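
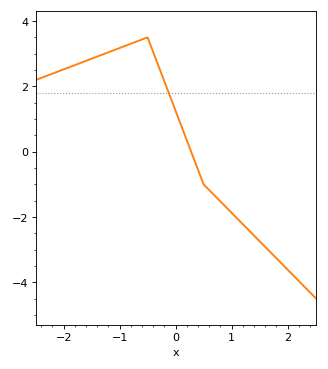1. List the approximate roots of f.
0.3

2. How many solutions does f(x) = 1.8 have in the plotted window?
1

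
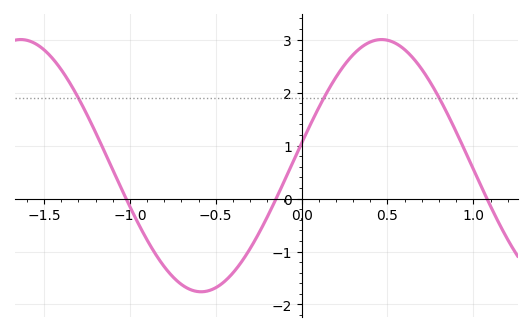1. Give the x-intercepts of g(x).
-1.02, -0.148, 1.08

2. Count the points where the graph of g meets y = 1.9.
3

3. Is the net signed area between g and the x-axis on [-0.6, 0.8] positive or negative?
positive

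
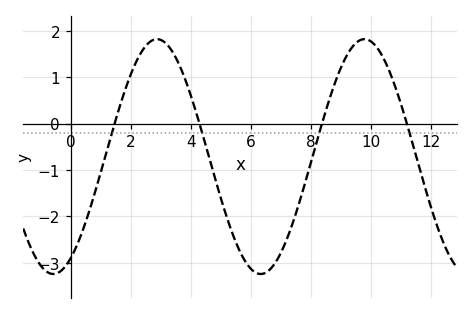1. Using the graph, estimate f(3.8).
1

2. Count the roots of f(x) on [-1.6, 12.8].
4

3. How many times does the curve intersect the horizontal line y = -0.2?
4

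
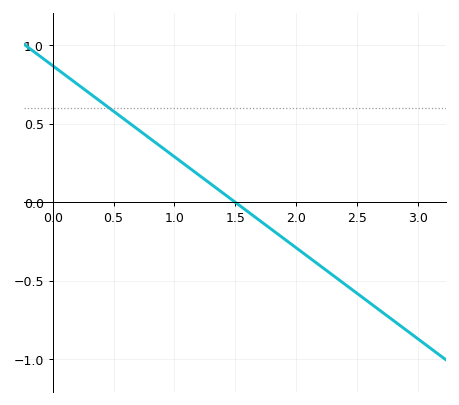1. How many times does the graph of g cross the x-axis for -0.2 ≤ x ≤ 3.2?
1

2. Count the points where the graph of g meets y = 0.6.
1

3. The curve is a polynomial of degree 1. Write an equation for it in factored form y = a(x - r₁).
y = -0.58(x - 1.5)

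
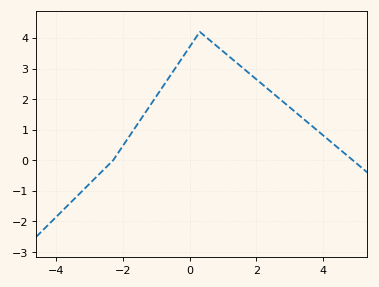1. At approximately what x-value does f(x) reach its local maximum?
0.302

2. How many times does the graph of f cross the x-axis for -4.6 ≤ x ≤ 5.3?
2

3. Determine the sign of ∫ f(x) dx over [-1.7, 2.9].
positive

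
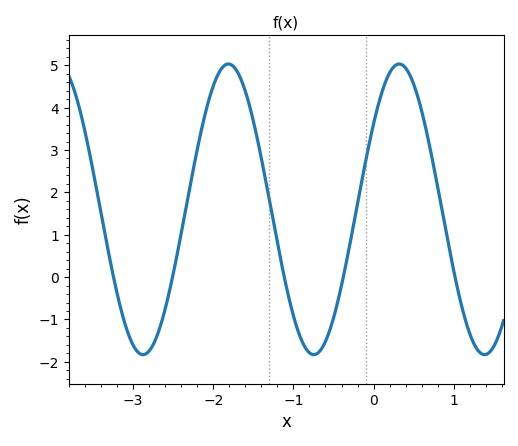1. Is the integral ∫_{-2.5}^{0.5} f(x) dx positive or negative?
positive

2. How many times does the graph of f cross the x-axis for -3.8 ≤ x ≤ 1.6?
5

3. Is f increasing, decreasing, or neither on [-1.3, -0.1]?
neither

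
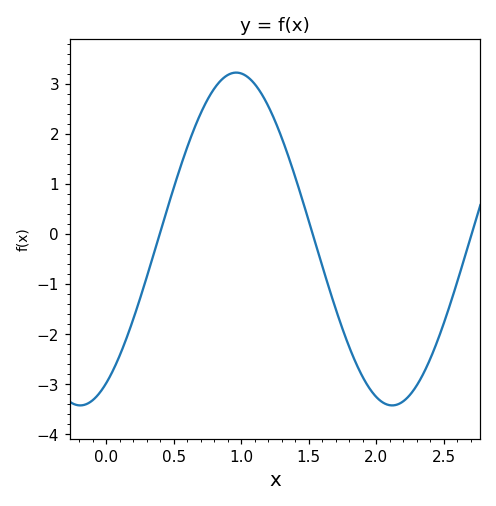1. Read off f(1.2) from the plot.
2.56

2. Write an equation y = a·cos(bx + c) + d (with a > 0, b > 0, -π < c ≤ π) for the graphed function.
y = 3.32cos(2.72x - 2.62) - 0.1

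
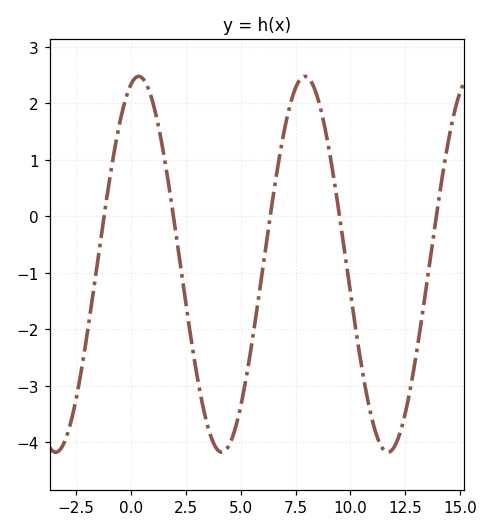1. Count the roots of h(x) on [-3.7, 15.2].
5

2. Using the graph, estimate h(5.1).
-3.17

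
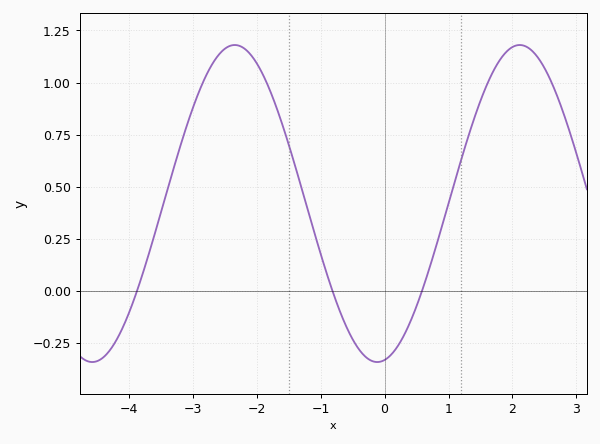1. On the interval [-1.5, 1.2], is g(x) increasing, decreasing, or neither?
neither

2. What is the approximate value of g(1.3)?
0.733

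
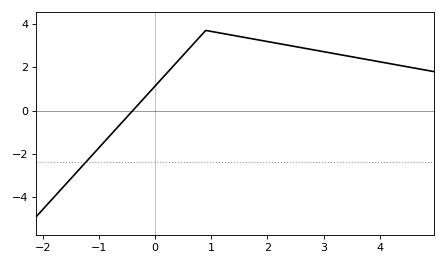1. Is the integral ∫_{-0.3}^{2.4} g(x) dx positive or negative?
positive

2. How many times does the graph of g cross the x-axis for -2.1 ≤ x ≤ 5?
1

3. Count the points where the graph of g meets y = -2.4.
1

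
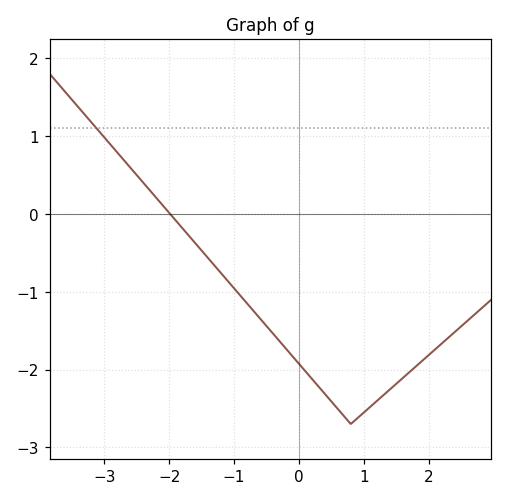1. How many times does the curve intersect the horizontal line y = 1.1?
1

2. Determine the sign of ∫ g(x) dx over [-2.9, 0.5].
negative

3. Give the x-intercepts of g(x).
-1.99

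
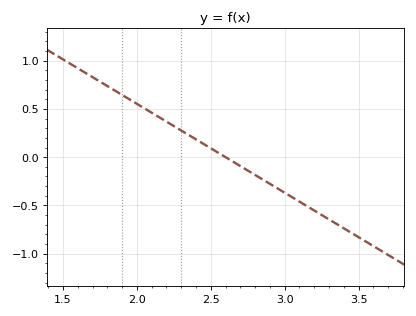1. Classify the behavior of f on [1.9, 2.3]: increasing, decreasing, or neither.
decreasing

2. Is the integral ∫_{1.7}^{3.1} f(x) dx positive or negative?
positive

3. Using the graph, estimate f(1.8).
0.736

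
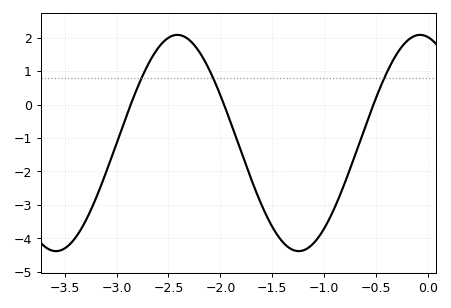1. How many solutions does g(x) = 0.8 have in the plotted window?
3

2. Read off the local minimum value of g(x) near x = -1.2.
-4.4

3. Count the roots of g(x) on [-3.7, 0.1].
3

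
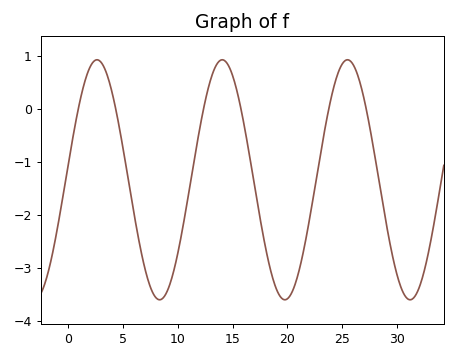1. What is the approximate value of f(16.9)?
-1.32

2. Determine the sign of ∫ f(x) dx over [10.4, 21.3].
negative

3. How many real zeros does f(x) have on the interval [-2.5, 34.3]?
6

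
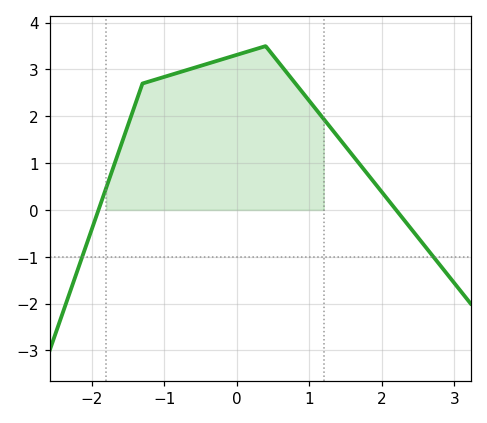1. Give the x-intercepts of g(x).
-1.9, 2.2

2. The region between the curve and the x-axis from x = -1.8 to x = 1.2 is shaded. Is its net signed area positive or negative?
positive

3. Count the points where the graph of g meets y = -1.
2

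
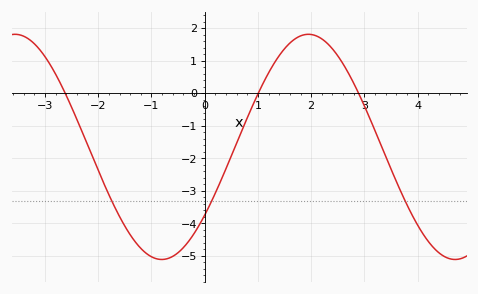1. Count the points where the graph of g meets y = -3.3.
3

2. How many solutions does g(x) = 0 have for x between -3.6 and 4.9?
3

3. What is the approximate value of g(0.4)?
-2.3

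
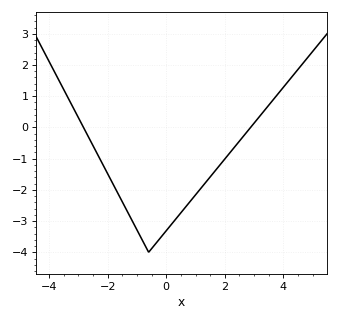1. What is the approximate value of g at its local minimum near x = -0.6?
-4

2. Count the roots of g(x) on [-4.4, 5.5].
2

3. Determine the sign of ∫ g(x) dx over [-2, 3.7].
negative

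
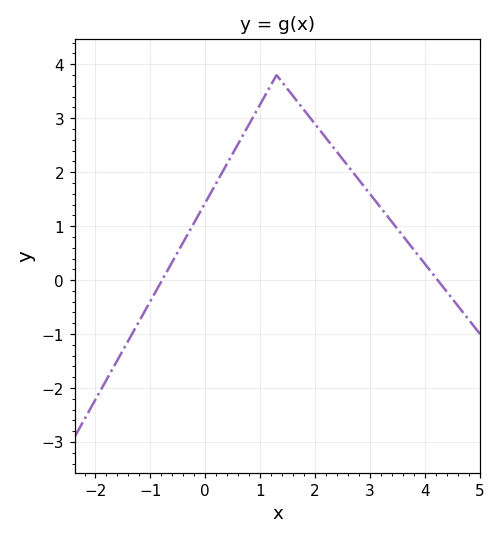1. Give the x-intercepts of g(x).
-0.785, 4.24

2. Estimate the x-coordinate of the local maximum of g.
1.3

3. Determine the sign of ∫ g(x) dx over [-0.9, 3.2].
positive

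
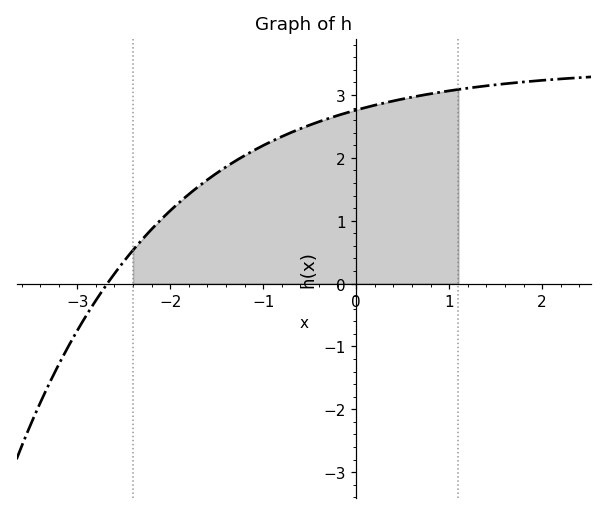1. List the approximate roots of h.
-2.68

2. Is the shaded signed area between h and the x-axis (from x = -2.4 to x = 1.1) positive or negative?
positive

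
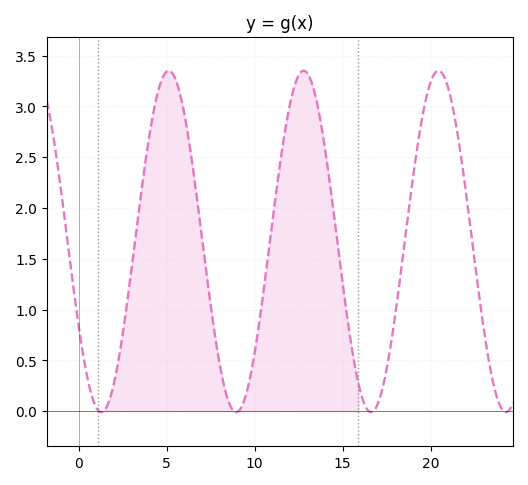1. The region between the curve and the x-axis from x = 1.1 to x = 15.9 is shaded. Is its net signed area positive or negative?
positive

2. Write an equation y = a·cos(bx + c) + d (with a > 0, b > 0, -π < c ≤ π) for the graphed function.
y = 1.68cos(0.82x + 2.08) + 1.67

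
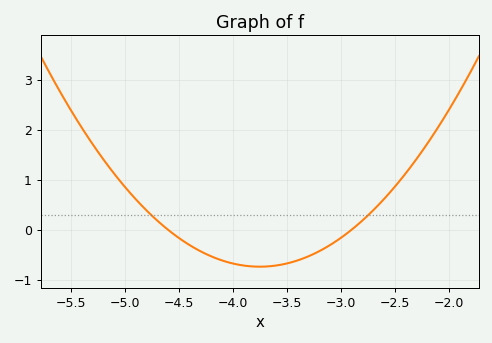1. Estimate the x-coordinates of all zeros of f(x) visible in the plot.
-4.6, -2.9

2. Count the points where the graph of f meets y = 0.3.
2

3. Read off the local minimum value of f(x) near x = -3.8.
-0.737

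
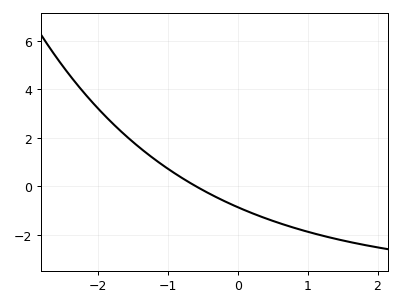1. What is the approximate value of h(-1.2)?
1.14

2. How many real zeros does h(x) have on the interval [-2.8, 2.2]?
1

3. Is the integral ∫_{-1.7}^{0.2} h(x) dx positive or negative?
positive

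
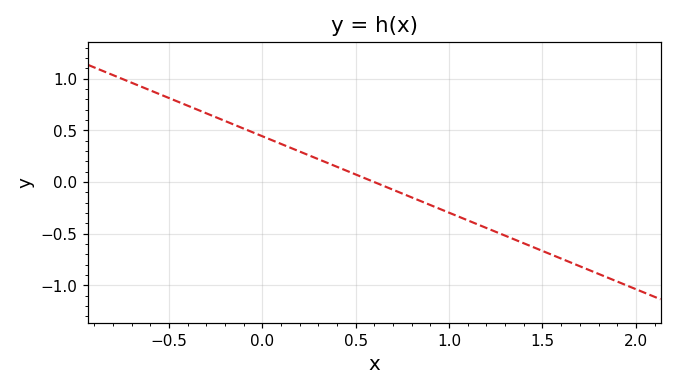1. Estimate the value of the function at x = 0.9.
-0.2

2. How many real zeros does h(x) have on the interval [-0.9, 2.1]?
1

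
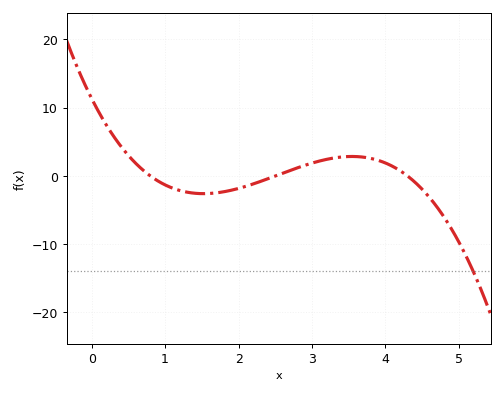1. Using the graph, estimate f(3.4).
2.78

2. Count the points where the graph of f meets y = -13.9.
1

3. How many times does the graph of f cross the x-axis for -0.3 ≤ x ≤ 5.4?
3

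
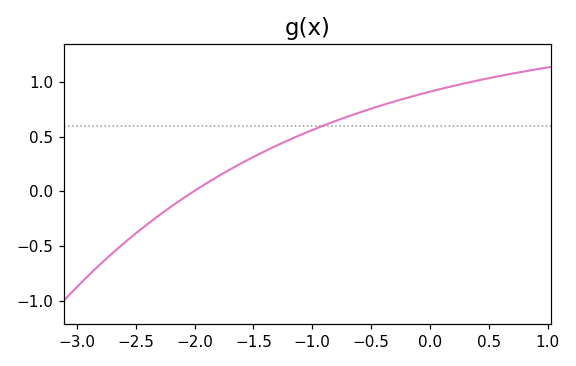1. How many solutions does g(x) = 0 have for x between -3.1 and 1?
1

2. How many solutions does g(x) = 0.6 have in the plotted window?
1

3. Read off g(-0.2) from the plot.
0.85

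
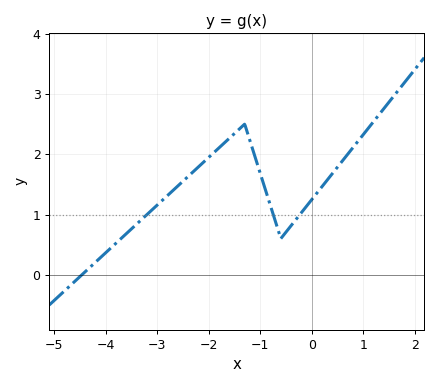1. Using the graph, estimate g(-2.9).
1.2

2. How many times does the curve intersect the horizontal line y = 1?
3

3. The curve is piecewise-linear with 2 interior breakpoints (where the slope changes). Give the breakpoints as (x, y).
(-1.3, 2.5); (-0.6, 0.6)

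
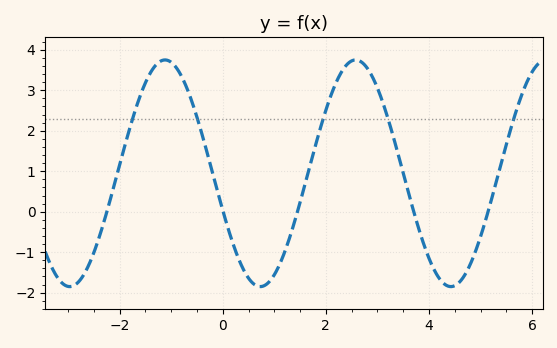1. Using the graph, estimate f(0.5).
-1.64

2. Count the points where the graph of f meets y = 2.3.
5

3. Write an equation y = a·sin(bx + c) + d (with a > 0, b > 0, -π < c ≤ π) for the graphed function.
y = 2.8sin(1.7x - 2.81) + 0.95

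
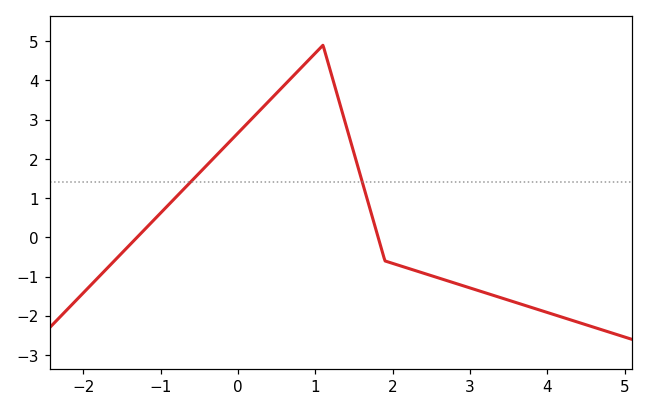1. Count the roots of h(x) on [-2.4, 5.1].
2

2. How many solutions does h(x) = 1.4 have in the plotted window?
2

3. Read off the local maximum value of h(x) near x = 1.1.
4.9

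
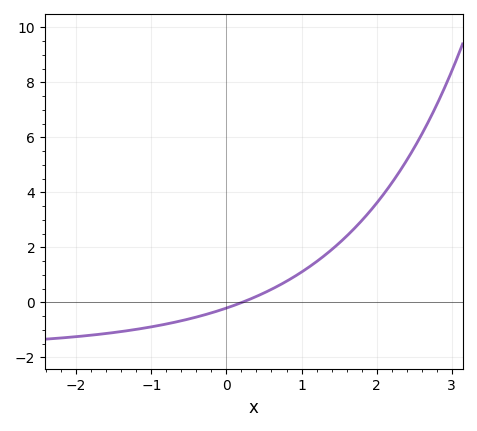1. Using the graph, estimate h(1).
1.1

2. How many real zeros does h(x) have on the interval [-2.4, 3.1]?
1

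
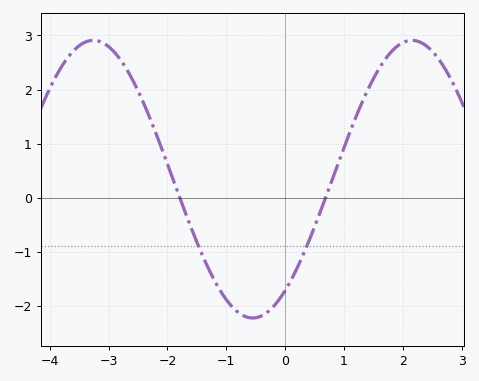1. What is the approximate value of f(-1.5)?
-0.826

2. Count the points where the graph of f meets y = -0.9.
2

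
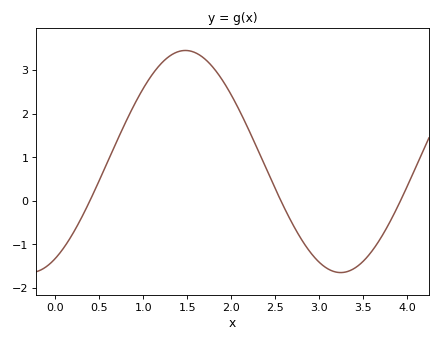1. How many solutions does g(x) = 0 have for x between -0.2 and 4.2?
3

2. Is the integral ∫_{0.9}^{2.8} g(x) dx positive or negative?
positive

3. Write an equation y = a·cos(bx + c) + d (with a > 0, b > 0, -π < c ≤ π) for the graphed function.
y = 2.55cos(1.8x - 2.6) + 0.9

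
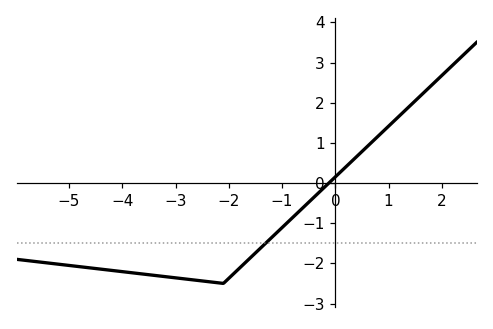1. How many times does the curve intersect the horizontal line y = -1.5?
1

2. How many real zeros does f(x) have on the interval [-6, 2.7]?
1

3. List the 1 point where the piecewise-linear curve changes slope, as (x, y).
(-2.1, -2.5)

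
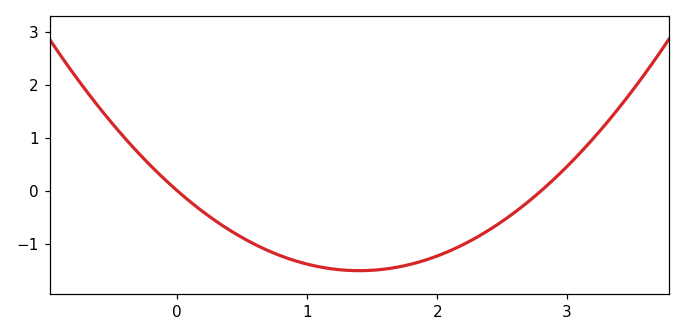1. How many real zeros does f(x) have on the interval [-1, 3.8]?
2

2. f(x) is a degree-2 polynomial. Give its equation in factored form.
y = 0.77(x - 0)(x - 2.8)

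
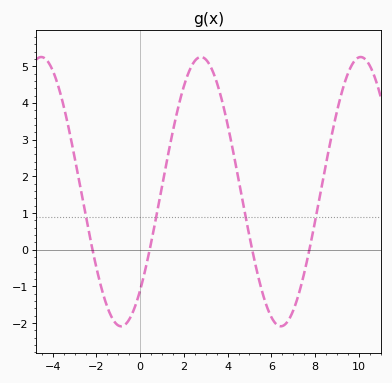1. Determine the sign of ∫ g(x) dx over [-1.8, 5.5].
positive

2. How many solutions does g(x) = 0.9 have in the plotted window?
4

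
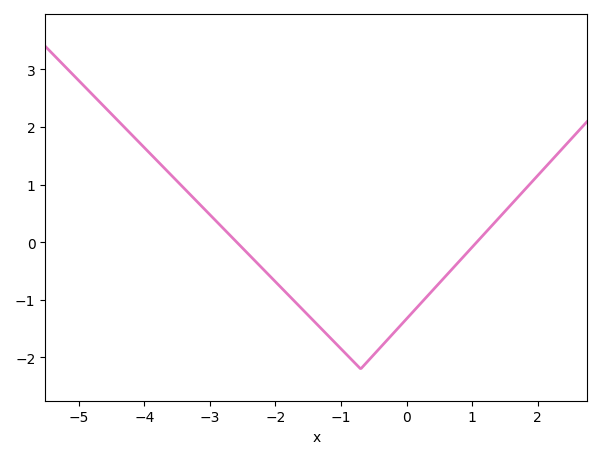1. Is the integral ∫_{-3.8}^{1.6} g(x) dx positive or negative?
negative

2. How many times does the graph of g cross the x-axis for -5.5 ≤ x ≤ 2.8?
2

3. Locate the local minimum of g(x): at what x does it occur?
-0.698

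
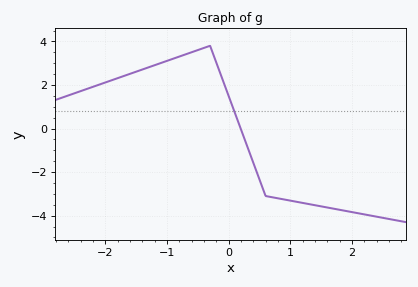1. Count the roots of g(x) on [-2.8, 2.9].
1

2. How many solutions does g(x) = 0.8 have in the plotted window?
1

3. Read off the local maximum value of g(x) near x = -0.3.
3.8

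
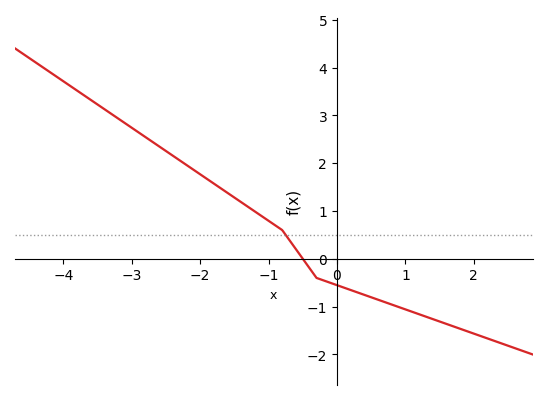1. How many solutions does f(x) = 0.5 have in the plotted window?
1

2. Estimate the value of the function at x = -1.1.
0.9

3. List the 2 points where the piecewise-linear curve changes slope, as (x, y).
(-0.8, 0.6); (-0.3, -0.4)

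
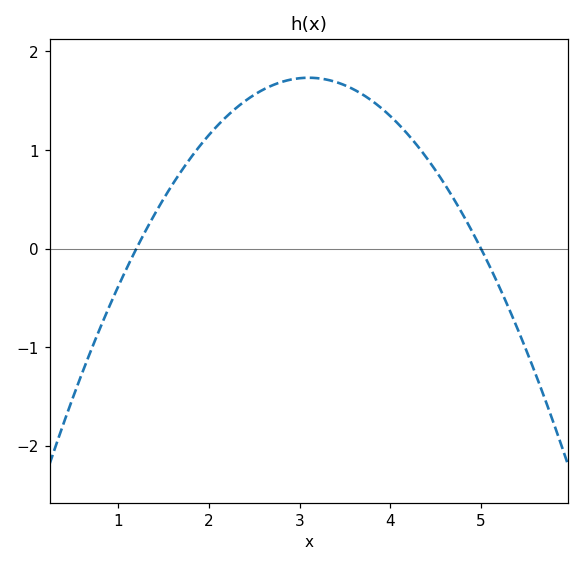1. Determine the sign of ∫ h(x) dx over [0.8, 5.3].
positive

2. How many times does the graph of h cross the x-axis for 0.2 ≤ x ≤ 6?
2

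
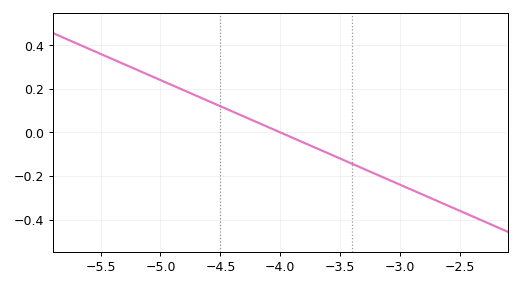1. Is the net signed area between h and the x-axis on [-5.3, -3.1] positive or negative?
positive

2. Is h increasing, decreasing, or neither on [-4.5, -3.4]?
decreasing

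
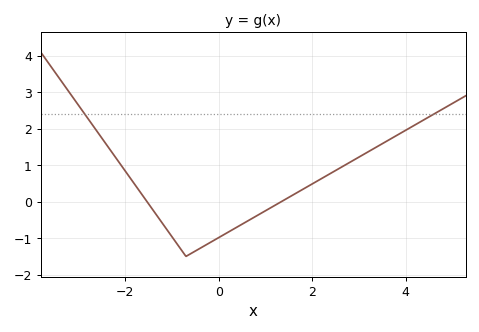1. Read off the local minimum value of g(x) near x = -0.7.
-1.5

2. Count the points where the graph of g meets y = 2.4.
2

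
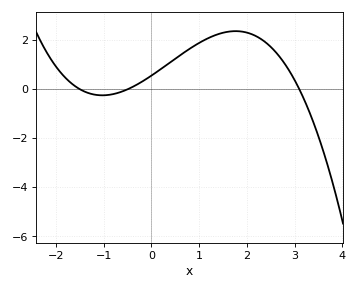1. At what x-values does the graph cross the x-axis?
-1.5, -0.5, 3.1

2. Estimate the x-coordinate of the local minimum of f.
-1.03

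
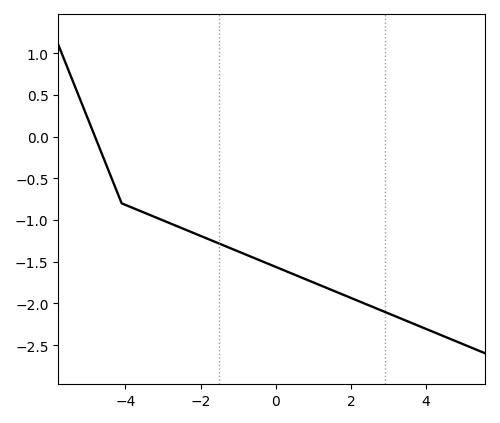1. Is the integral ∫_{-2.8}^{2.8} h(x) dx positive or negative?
negative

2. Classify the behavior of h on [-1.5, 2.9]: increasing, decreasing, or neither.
decreasing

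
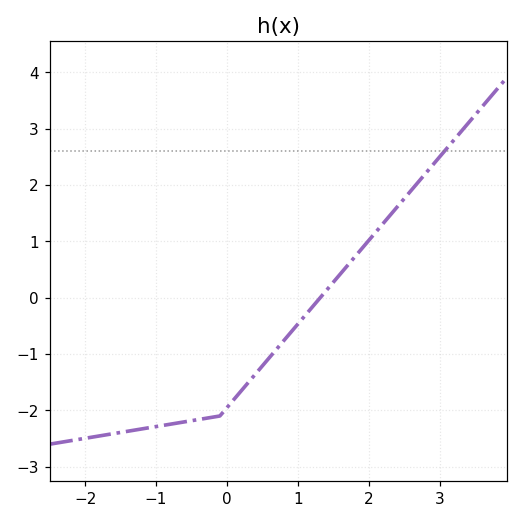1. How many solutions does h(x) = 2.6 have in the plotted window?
1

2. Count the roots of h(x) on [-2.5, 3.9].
1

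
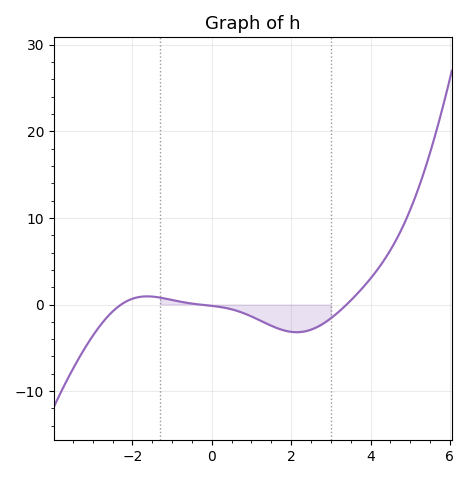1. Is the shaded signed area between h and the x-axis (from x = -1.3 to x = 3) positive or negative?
negative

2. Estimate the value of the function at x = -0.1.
0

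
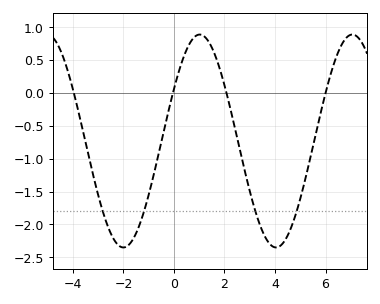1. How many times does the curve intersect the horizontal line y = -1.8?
4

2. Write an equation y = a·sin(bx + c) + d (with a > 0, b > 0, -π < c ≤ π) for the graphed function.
y = 1.62sin(1x + 0.51) - 0.73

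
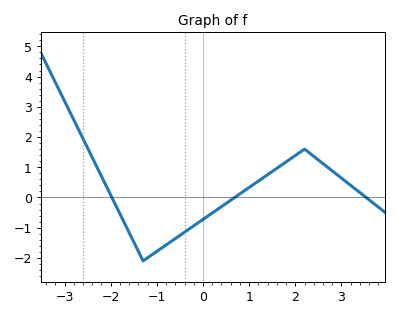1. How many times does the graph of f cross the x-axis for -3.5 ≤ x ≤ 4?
3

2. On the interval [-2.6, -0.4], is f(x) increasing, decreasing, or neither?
neither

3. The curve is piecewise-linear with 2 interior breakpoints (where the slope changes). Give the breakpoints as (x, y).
(-1.3, -2.1); (2.2, 1.6)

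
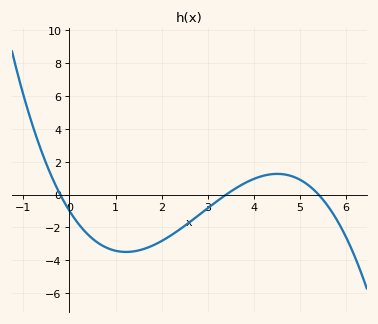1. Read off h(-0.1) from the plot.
-0.52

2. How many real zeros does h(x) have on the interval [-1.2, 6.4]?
3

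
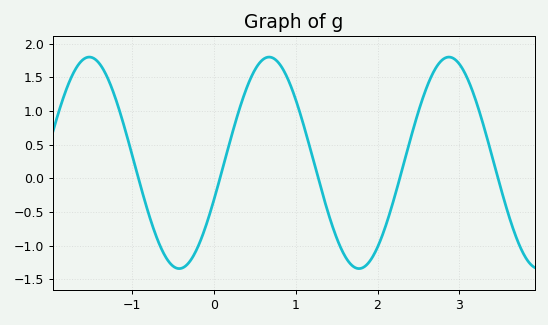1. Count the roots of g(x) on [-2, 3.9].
5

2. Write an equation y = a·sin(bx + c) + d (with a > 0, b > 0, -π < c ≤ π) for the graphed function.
y = 1.57sin(2.86x - 0.36) + 0.23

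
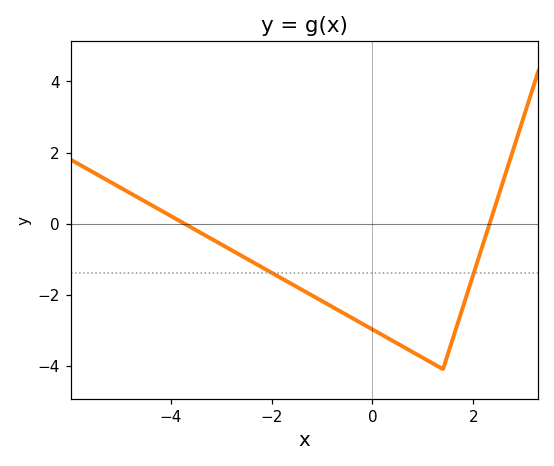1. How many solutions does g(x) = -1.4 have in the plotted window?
2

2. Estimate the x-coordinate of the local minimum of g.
1.4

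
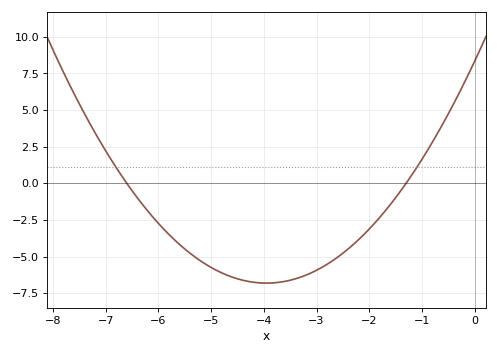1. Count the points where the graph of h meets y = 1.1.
2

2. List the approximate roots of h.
-6.6, -1.4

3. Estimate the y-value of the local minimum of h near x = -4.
-6.8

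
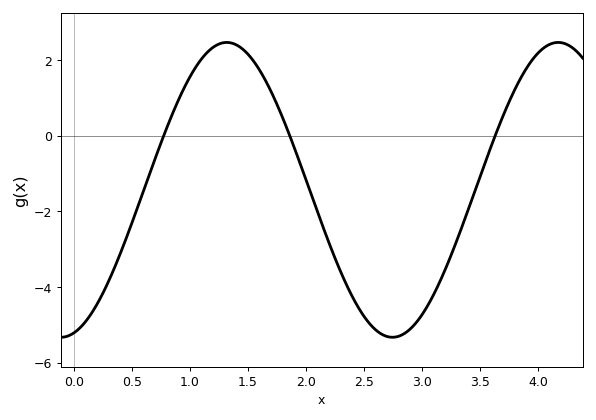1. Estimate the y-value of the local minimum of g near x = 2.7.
-5.4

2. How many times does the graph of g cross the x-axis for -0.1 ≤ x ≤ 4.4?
3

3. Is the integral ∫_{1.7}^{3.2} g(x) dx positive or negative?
negative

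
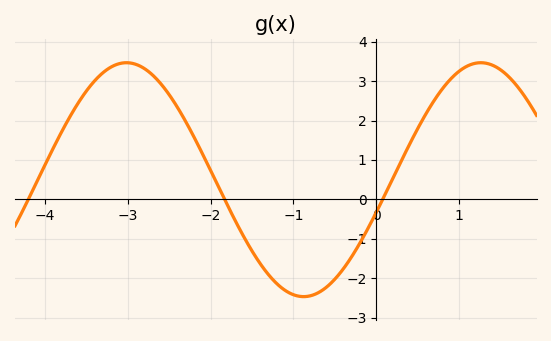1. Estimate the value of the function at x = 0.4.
1.4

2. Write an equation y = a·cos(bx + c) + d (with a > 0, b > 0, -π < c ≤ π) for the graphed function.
y = 2.97cos(1.47x - 1.85) + 0.5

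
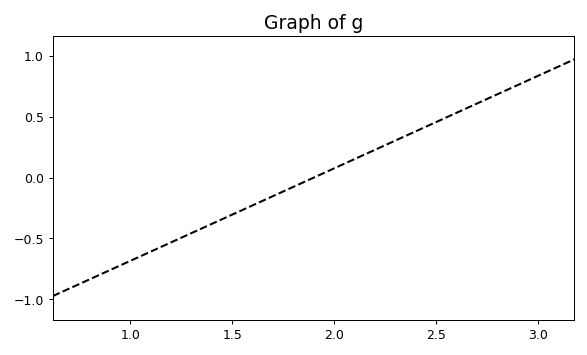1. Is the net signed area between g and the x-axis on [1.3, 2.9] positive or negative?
positive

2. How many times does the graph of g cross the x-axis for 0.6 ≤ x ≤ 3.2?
1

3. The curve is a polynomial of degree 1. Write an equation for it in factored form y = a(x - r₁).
y = 0.76(x - 1.9)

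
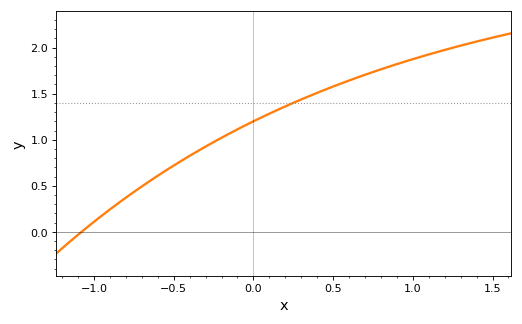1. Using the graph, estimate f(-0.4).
0.825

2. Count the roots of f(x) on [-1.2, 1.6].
1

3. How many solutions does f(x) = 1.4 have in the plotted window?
1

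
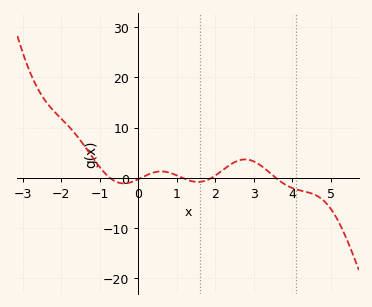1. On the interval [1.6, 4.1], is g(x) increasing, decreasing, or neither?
neither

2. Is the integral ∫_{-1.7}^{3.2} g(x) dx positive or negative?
positive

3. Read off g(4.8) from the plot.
-4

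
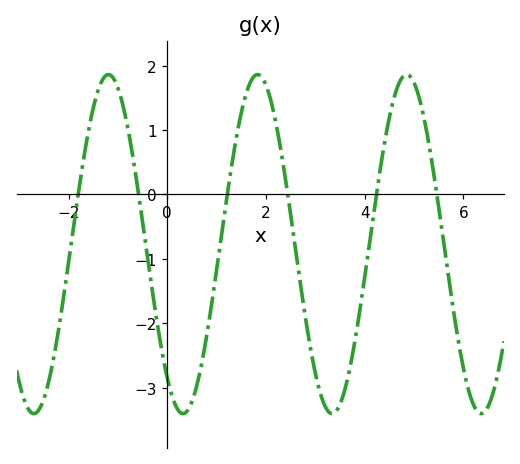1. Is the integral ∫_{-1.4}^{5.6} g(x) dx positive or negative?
negative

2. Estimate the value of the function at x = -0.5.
-0.4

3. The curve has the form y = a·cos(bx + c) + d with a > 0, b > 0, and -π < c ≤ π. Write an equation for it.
y = 2.63cos(2.1x + 2.5) - 0.77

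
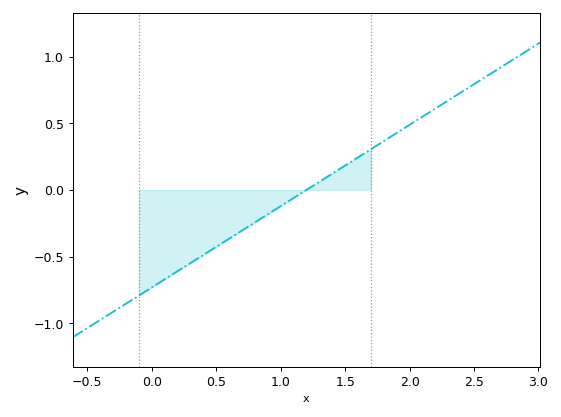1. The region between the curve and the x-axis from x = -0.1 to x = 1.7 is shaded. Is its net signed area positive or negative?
negative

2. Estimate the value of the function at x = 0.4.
-0.5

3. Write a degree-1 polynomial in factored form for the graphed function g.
y = 0.61(x - 1.2)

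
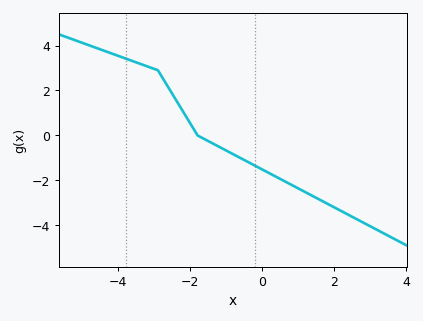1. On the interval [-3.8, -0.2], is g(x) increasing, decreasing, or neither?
decreasing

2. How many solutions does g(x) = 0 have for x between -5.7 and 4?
1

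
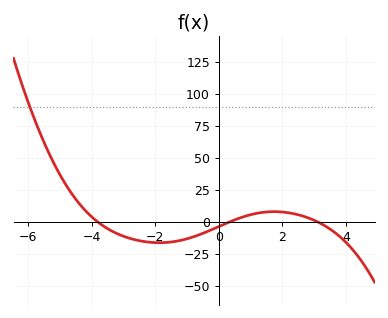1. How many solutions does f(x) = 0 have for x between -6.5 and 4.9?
3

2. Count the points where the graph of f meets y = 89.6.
1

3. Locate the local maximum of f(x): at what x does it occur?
1.74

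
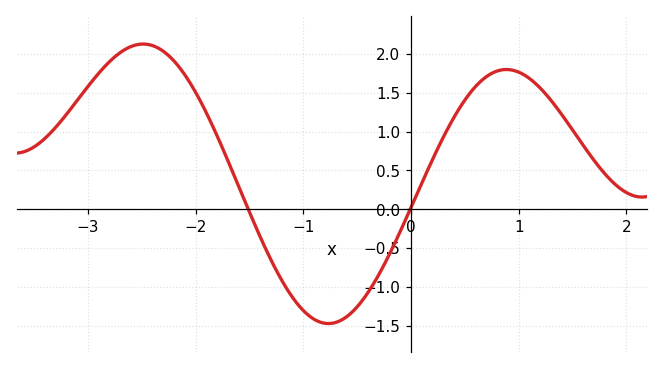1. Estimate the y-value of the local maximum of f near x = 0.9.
1.8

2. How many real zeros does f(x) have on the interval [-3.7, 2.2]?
2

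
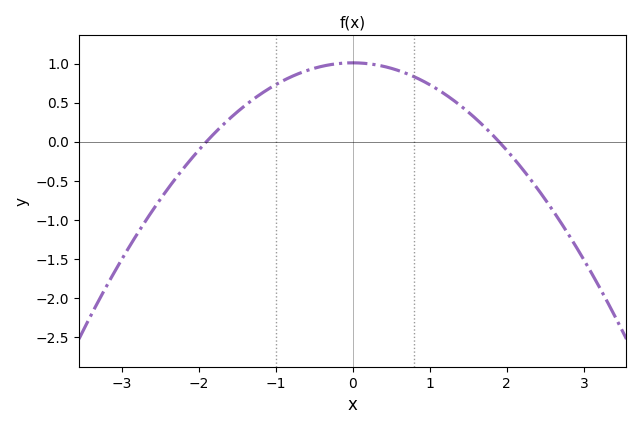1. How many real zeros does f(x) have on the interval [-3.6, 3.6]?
2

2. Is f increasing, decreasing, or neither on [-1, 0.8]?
neither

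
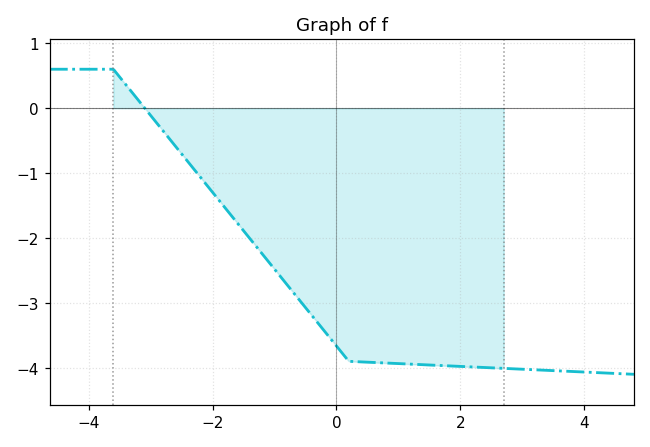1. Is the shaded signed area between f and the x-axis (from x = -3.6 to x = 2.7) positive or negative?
negative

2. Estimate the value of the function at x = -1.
-2.5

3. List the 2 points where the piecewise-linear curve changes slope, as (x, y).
(-3.6, 0.6); (0.2, -3.9)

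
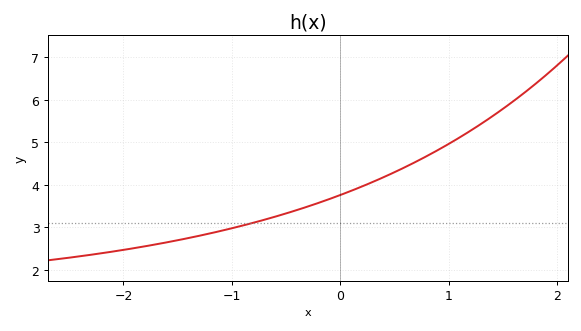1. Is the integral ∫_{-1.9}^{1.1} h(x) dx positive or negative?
positive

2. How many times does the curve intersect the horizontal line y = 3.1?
1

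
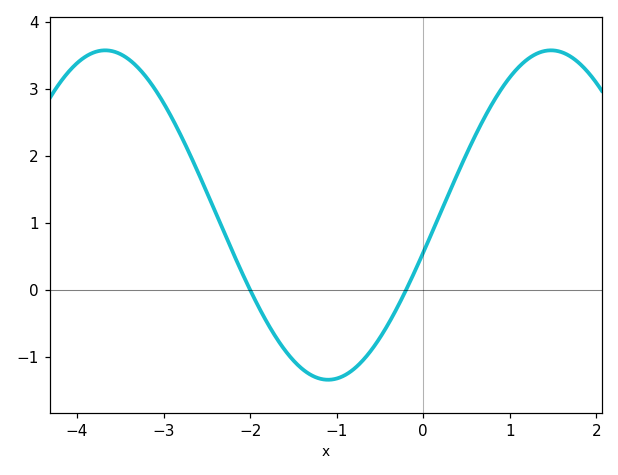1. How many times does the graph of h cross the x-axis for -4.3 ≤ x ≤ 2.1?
2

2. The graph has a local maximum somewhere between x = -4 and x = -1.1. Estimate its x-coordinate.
-3.7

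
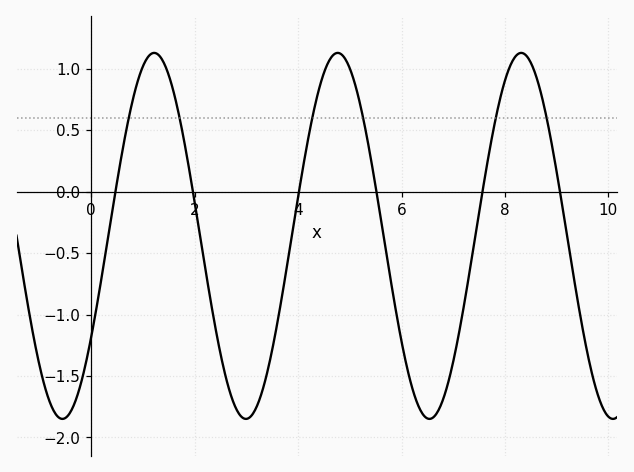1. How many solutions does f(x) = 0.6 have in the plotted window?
6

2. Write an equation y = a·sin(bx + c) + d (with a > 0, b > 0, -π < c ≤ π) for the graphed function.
y = 1.49sin(1.8x - 0.58) - 0.36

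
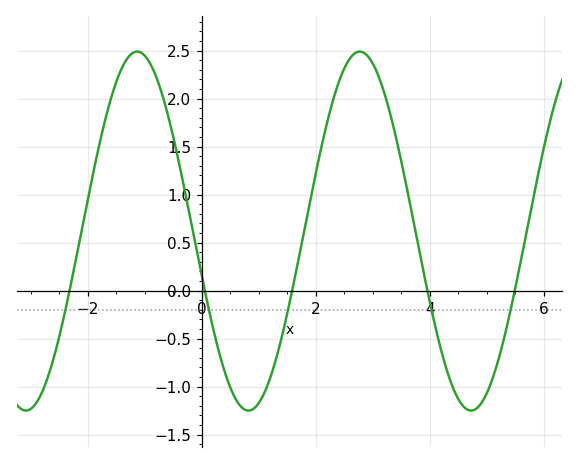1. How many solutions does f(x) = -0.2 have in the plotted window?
5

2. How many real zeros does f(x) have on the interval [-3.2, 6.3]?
5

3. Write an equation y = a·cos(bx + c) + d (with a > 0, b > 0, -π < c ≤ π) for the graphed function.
y = 1.87cos(1.61x + 1.82) + 0.62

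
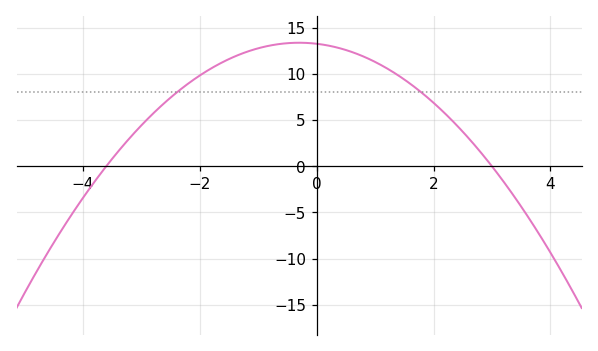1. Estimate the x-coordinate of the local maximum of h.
-0.3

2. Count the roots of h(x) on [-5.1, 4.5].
2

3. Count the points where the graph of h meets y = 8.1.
2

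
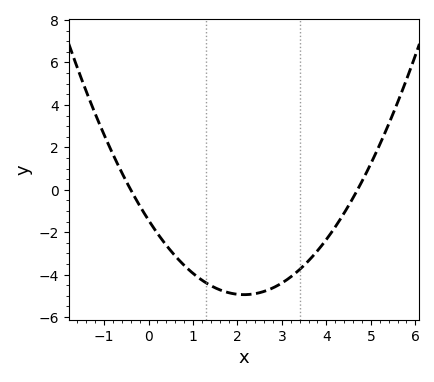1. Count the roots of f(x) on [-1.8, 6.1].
2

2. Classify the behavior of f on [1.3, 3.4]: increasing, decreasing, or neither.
neither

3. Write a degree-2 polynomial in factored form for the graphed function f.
y = 0.76(x + 0.4)(x - 4.7)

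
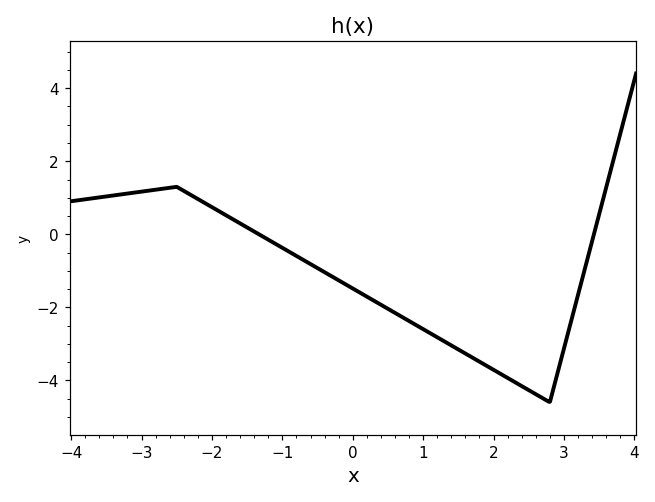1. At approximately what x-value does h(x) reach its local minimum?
2.8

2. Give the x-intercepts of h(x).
-1.4, 3.4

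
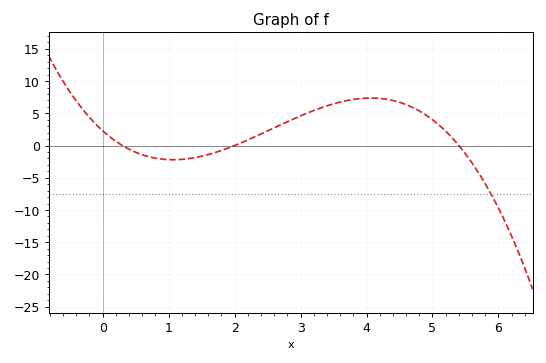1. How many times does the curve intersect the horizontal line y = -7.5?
1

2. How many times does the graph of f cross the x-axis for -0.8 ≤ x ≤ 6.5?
3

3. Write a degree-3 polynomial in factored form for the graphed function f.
y = -0.71(x - 0.3)(x - 2)(x - 5.4)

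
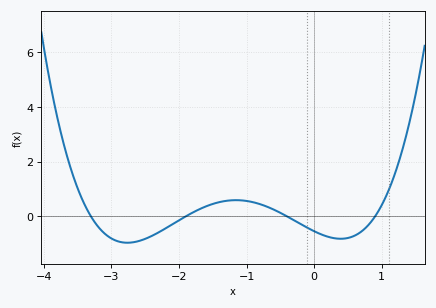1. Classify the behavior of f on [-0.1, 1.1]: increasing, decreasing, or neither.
neither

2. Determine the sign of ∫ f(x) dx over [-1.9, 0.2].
positive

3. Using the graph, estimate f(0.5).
-0.8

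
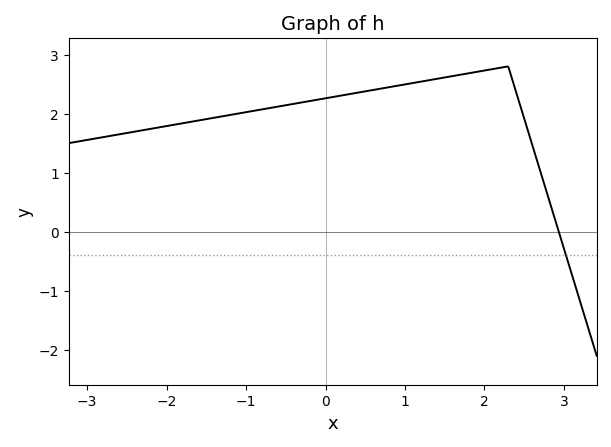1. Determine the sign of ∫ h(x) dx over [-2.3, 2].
positive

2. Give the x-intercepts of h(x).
2.94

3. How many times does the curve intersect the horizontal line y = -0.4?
1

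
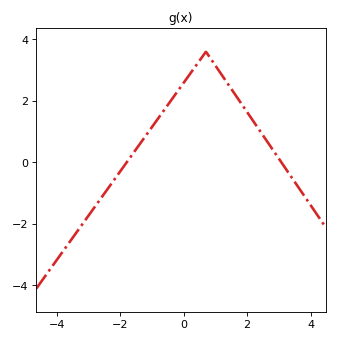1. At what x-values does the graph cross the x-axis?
-1.8, 3.08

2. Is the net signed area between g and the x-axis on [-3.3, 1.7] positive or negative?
positive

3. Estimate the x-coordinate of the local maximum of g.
0.699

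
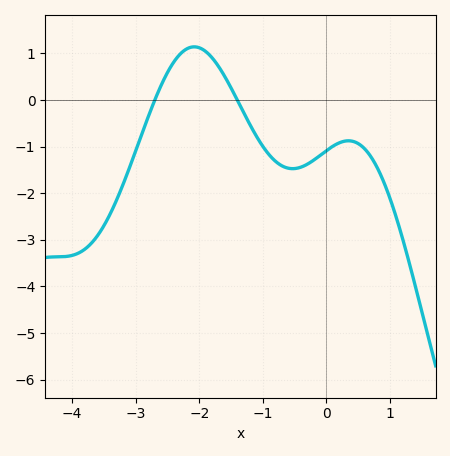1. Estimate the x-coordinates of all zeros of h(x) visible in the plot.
-2.7, -1.4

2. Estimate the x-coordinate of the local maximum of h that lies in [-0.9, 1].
0.345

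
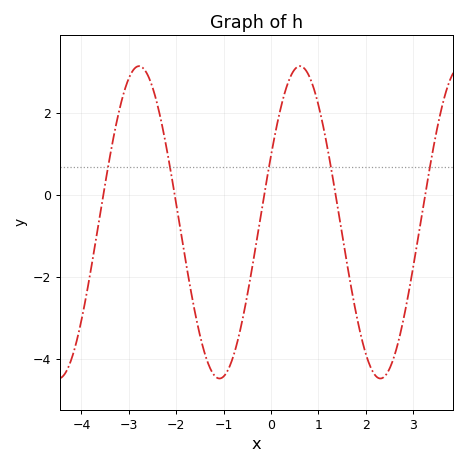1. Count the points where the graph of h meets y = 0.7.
5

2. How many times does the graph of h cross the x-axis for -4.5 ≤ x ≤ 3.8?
5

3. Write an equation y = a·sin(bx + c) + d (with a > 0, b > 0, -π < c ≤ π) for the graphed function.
y = 3.81sin(1.85x + 0.442) - 0.66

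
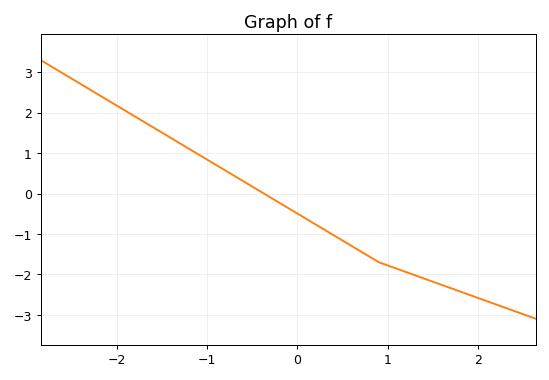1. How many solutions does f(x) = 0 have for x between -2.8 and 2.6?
1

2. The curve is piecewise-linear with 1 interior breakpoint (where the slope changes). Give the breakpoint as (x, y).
(0.9, -1.7)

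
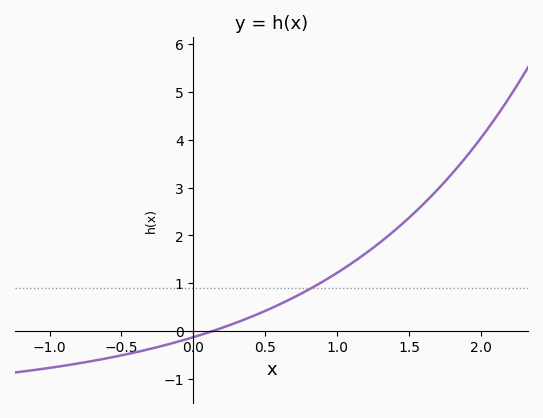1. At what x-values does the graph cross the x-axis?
0.15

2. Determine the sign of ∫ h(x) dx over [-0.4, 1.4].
positive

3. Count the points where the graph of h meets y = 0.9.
1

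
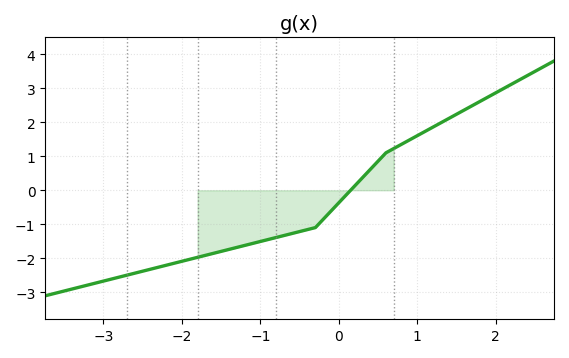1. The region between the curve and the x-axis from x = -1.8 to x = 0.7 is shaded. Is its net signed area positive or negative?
negative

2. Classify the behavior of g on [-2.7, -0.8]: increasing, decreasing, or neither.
increasing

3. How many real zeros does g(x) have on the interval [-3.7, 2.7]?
1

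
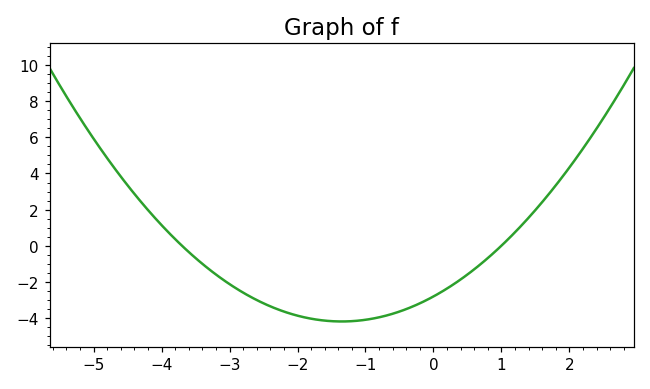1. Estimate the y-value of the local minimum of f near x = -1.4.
-4.2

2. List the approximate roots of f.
-3.7, 1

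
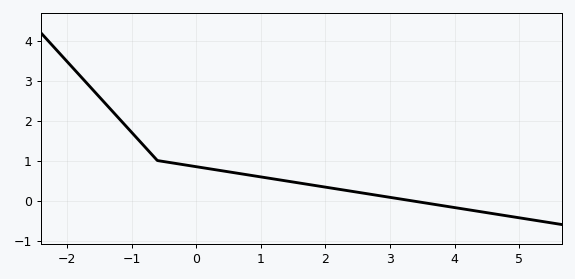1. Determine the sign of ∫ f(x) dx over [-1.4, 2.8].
positive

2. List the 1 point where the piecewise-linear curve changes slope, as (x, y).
(-0.6, 1)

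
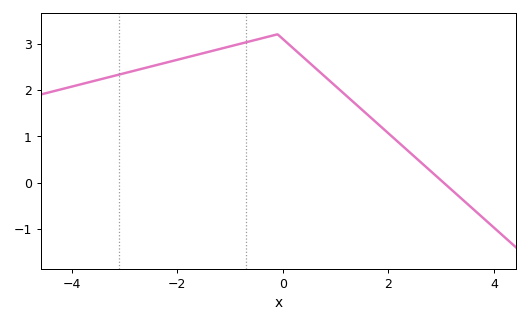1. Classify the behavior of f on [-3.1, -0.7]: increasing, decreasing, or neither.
increasing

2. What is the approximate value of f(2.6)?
0.5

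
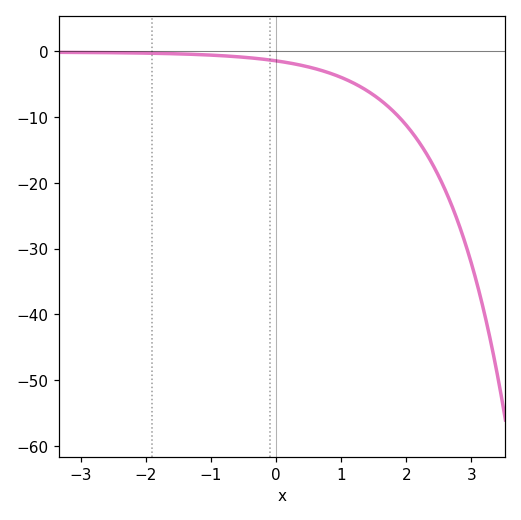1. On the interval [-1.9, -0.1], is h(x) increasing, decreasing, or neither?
decreasing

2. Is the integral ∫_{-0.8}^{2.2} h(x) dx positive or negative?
negative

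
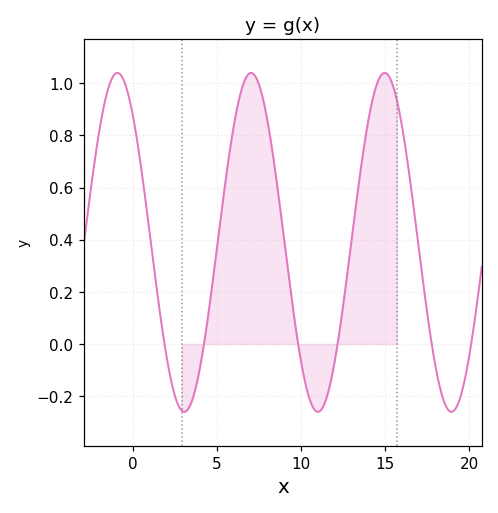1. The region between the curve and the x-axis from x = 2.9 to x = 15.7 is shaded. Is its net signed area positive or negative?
positive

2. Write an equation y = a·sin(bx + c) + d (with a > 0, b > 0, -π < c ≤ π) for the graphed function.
y = 0.65sin(0.79x + 2.3) + 0.39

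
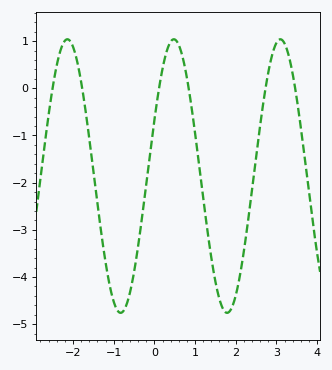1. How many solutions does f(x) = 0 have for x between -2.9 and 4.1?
6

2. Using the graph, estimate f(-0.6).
-4.33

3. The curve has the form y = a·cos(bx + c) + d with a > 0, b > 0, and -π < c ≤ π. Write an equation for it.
y = 2.9cos(2.4x - 1.15) - 1.86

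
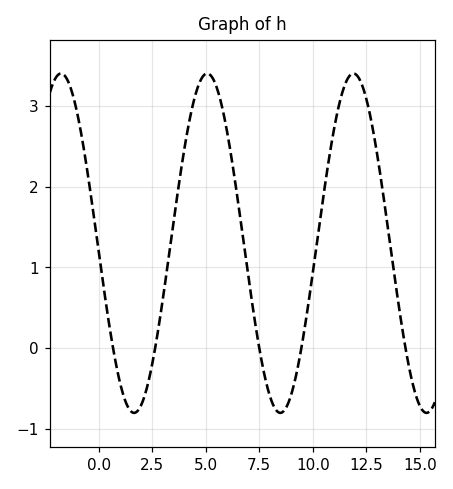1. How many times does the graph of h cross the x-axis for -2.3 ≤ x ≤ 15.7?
5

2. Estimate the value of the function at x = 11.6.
3.3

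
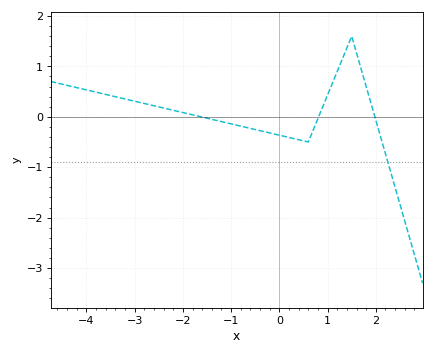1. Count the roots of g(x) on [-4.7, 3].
3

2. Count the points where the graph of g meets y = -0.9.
1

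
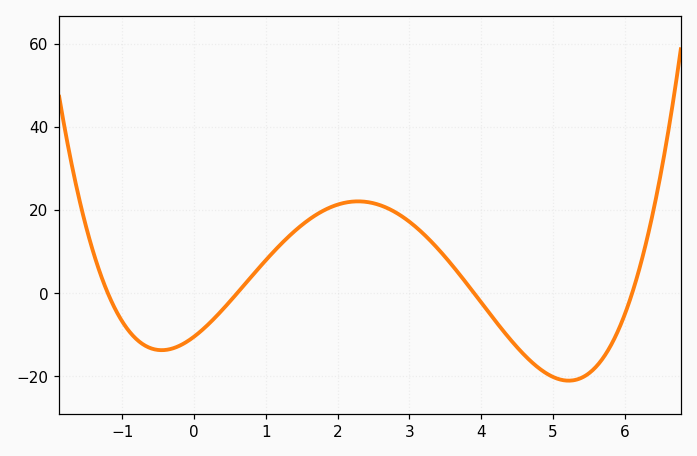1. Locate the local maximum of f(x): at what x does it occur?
2.29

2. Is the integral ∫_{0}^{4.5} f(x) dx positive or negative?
positive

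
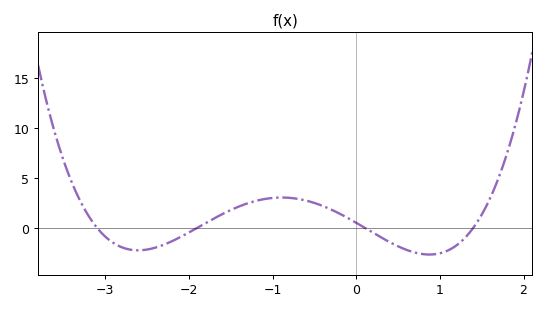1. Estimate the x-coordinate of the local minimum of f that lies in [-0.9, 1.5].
0.9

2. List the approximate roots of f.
-3.1, -1.9, 0.1, 1.4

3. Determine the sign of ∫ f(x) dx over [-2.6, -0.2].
positive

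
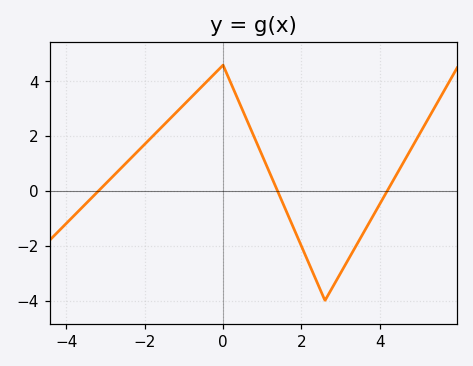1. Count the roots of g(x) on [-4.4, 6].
3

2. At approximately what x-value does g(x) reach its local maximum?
-0.001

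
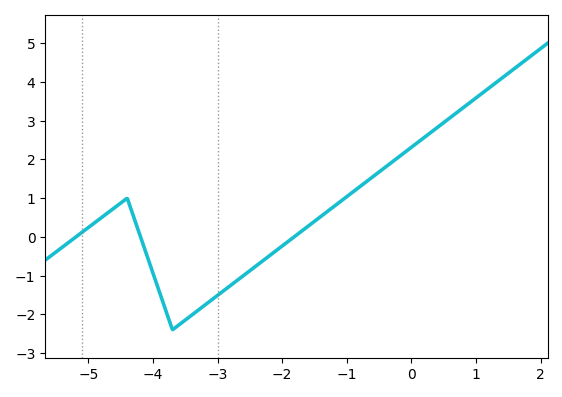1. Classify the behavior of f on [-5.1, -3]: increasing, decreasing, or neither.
neither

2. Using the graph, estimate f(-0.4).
1.8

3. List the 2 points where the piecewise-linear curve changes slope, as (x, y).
(-4.4, 1); (-3.7, -2.4)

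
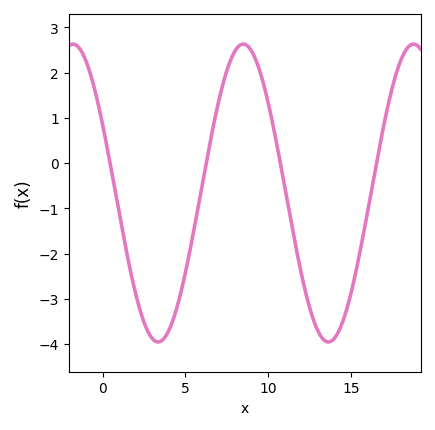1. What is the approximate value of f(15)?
-2.89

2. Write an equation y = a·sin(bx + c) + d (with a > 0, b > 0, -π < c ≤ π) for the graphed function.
y = 3.29sin(0.61x + 2.67) - 0.66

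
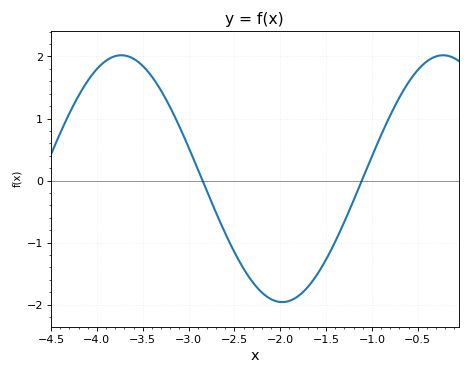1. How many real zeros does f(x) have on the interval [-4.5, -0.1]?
2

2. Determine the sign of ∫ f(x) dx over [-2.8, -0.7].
negative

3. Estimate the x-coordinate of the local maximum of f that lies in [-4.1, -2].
-3.7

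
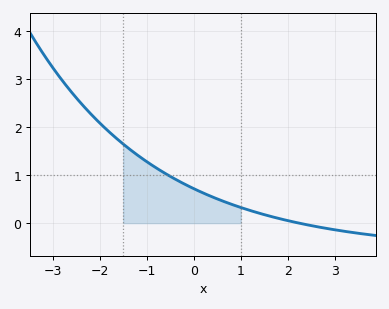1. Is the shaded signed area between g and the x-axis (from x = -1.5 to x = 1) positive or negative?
positive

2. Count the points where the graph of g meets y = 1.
1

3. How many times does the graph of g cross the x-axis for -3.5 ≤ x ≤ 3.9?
1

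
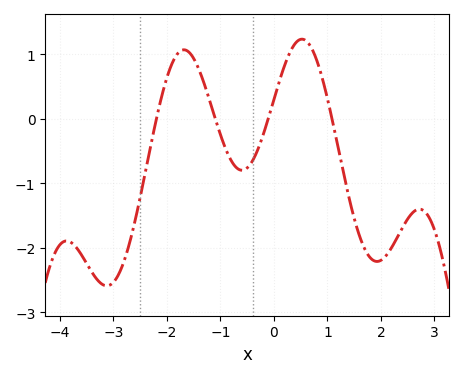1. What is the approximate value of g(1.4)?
-1.2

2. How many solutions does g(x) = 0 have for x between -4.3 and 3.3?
4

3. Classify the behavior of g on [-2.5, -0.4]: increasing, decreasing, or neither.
neither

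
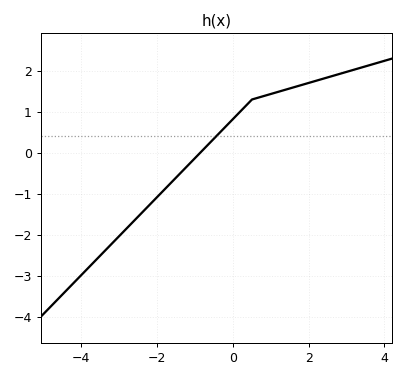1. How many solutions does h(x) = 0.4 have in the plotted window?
1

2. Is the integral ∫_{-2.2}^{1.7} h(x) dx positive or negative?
positive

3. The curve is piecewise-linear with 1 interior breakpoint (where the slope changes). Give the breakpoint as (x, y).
(0.5, 1.3)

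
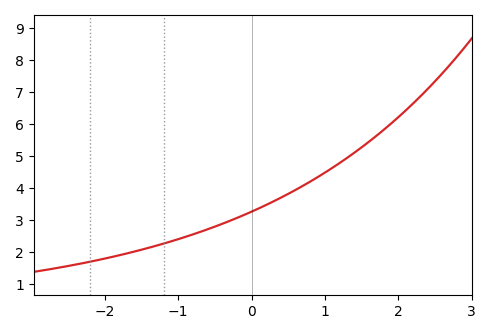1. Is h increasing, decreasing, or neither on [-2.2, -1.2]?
increasing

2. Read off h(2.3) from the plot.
6.86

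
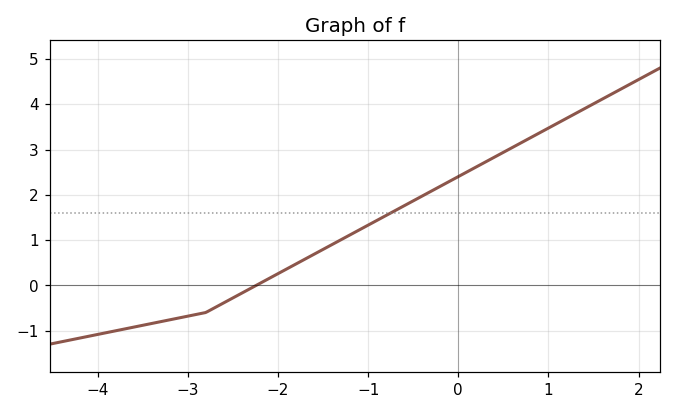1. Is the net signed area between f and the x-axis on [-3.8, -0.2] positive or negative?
positive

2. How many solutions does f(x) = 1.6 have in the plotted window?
1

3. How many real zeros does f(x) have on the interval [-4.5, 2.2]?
1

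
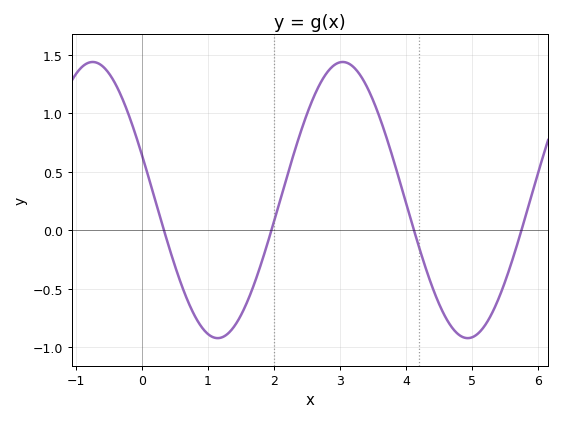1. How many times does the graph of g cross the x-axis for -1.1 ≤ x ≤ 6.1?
4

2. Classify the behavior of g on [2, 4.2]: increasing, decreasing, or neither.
neither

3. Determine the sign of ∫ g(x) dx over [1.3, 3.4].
positive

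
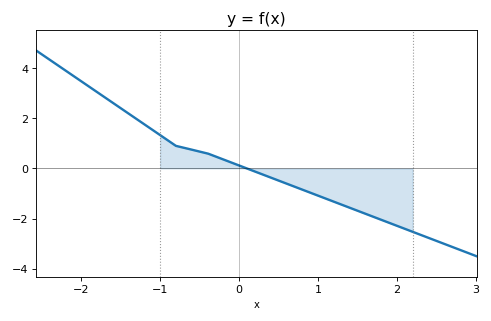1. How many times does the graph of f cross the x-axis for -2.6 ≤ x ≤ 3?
1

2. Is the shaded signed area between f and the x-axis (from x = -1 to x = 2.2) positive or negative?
negative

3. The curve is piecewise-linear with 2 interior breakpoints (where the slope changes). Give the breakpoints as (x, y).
(-0.8, 0.9); (-0.4, 0.6)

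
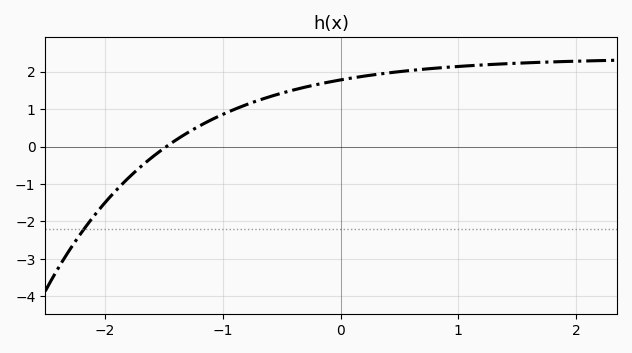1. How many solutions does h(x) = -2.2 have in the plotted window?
1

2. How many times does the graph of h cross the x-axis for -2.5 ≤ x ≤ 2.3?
1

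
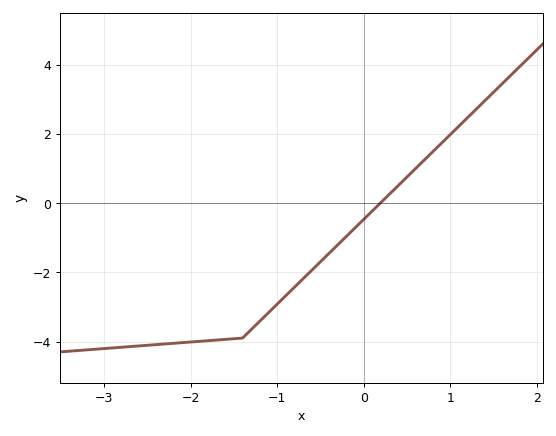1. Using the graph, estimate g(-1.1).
-3.2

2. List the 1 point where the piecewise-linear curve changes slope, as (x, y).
(-1.4, -3.9)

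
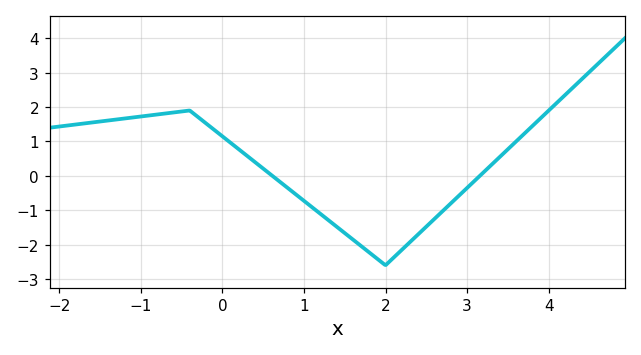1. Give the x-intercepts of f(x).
0.6, 3.2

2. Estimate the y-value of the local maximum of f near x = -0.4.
1.9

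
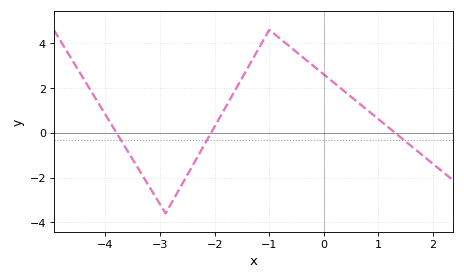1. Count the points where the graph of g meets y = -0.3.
3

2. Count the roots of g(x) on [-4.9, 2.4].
3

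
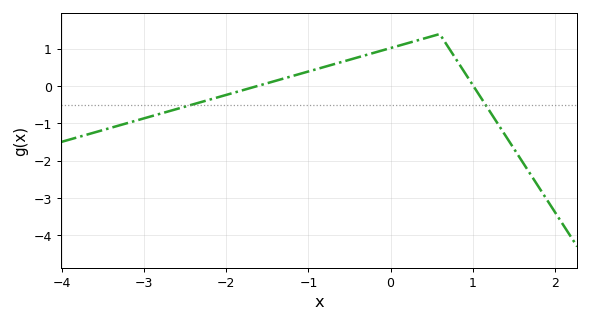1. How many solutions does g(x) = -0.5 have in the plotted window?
2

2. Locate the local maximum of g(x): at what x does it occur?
0.6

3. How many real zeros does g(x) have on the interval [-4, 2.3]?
2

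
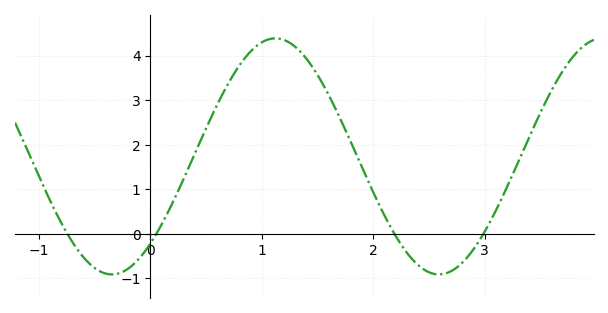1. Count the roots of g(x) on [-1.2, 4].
4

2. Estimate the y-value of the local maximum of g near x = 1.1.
4.39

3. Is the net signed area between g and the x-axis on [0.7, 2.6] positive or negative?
positive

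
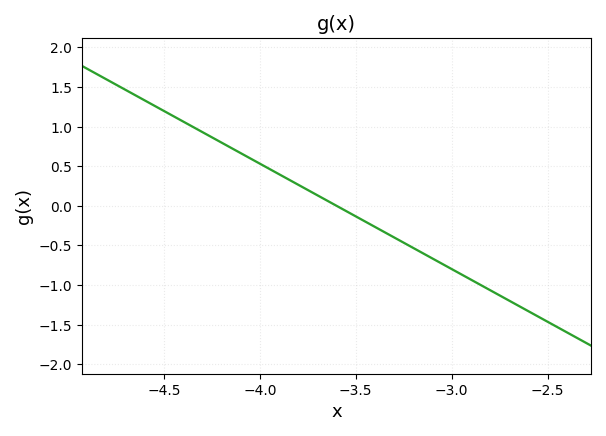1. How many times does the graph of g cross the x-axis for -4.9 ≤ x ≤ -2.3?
1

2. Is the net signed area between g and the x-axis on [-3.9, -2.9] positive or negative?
negative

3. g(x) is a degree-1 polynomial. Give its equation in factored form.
y = -1.33(x + 3.6)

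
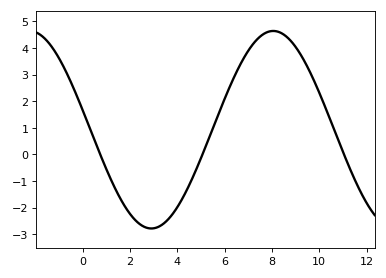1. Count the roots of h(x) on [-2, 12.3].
3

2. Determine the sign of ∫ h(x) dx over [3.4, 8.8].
positive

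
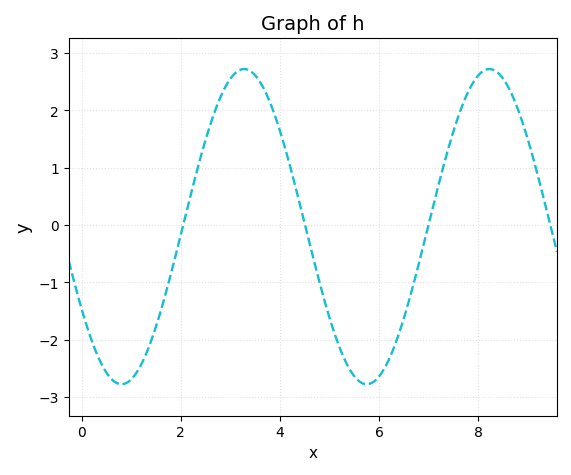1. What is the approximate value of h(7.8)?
2.3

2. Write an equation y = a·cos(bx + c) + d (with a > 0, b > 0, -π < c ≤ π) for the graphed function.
y = 2.75cos(1.3x + 2.1) - 0.03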